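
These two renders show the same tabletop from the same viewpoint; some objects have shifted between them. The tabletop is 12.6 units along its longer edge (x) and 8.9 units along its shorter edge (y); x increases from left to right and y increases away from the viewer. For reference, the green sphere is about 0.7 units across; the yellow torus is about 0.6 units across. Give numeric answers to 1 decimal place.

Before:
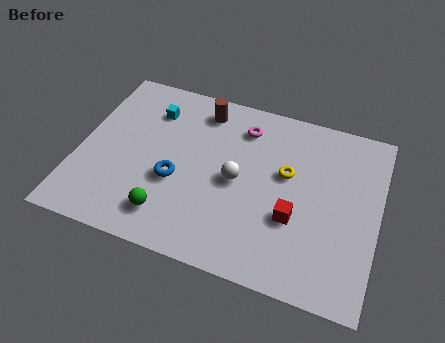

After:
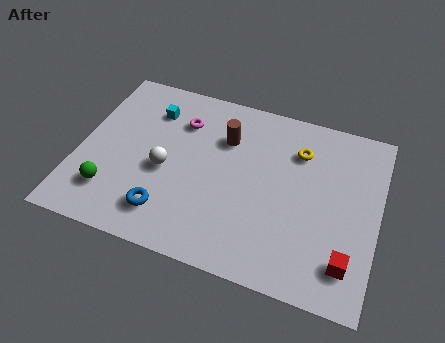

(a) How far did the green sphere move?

2.5

The green sphere was near (4.1, 1.7) before and (1.6, 2.1) after, so it travelled √(2.5² + 0.4²) ≈ 2.5 units.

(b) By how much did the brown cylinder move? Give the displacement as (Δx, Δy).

(1.1, -1.2)

The brown cylinder was at about (4.9, 7.5) and moved to about (6.0, 6.3).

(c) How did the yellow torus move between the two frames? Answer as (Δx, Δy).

(0.4, 1.3)

The yellow torus started near (8.7, 5.3) and ended near (9.1, 6.6).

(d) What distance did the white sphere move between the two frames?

3.0

From (6.7, 4.3) to (3.7, 3.9), the white sphere covered √(3.0² + 0.4²) ≈ 3.0 units.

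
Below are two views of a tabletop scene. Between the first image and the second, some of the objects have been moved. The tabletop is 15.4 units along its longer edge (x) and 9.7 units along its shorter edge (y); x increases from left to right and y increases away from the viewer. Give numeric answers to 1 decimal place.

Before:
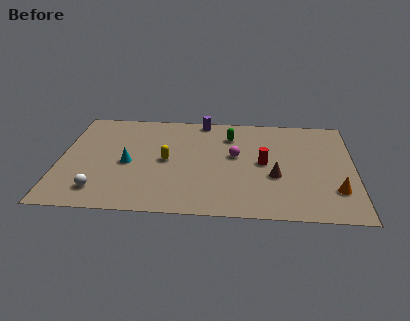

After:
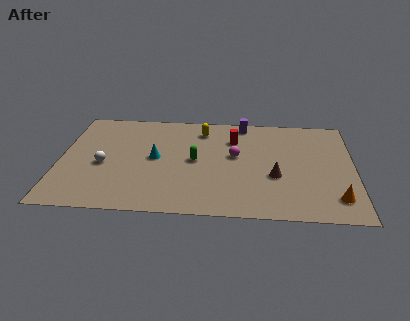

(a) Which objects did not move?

the magenta sphere and the brown cone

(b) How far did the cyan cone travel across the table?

1.5

The cyan cone moved from about (3.6, 4.4) to (5.0, 5.0), a distance of √(1.4² + 0.6²) ≈ 1.5.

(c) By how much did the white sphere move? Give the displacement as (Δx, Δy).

(0.1, 2.4)

The white sphere started near (2.2, 1.8) and ended near (2.3, 4.2).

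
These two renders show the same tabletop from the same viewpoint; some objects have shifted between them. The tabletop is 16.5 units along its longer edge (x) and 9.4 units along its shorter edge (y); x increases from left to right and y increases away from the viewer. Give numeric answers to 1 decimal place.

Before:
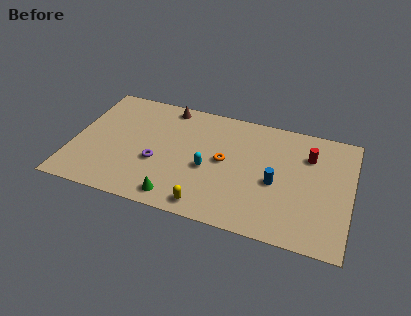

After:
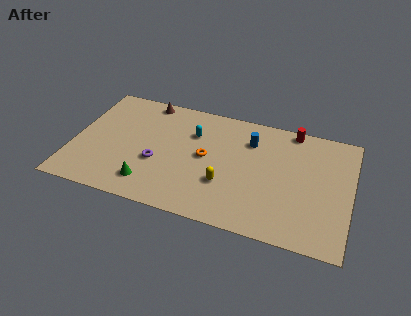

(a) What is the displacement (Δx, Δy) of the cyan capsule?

(-1.1, 2.6)

The cyan capsule started near (8.1, 4.0) and ended near (7.0, 6.6).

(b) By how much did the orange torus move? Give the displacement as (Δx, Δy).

(-1.1, 0.0)

The orange torus was at about (9.0, 4.9) and moved to about (7.9, 4.9).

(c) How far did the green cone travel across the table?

1.8

From (6.5, 1.2) to (4.8, 1.8), the green cone covered √(1.7² + 0.6²) ≈ 1.8 units.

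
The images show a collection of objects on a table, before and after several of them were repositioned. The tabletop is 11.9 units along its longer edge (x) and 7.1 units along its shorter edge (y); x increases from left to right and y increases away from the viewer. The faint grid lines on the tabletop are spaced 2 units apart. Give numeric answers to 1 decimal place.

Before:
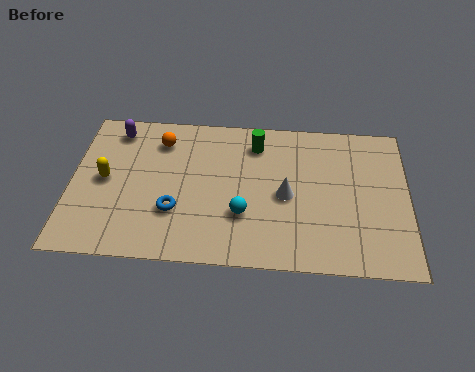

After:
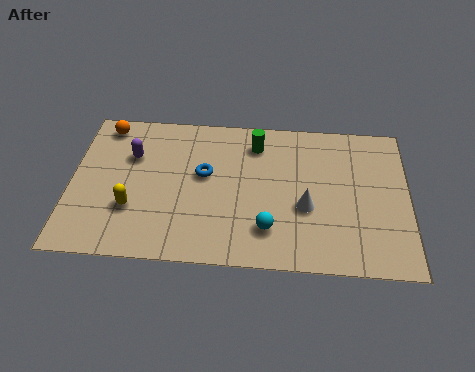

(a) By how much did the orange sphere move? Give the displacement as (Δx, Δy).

(-2.0, 0.6)

The orange sphere started near (3.1, 5.6) and ended near (1.1, 6.2).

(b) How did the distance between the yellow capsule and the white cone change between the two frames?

-0.3

They were about 6.4 units apart before and 6.1 after — 0.3 units closer together.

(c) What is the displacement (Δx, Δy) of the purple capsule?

(0.6, -1.2)

From the two frames, the purple capsule sits at roughly (1.5, 6.0) before and (2.1, 4.8) after.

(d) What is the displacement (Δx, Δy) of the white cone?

(0.7, -0.5)

The white cone started near (7.6, 3.3) and ended near (8.3, 2.8).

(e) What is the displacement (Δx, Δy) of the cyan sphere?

(0.9, -0.6)

From the two frames, the cyan sphere sits at roughly (6.1, 2.3) before and (7.0, 1.7) after.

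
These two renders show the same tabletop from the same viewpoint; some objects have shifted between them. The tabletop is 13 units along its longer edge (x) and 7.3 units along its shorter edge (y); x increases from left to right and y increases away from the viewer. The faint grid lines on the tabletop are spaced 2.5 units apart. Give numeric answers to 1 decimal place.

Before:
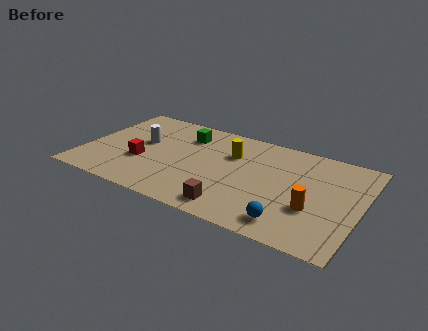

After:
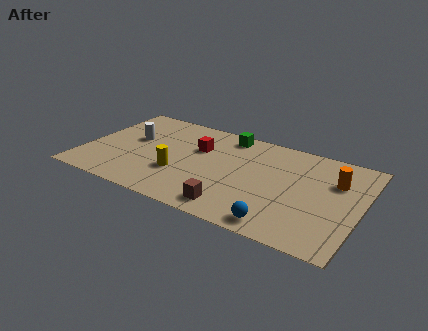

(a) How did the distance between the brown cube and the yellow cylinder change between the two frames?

-0.8

Before: roughly 3.9 units apart; after: 3.1. That's 0.8 units closer together.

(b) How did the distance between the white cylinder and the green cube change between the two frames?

+2.4

They were about 2.4 units apart before and 4.8 after — 2.4 units further apart.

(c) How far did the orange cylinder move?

2.5

From (10.9, 2.6) to (11.7, 5.0), the orange cylinder covered √(0.8² + 2.4²) ≈ 2.5 units.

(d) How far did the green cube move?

2.1

The green cube moved from about (4.5, 5.6) to (6.4, 6.4), a distance of √(1.9² + 0.8²) ≈ 2.1.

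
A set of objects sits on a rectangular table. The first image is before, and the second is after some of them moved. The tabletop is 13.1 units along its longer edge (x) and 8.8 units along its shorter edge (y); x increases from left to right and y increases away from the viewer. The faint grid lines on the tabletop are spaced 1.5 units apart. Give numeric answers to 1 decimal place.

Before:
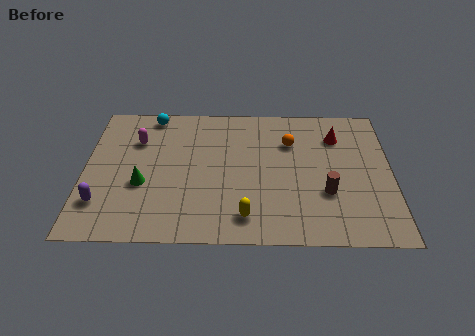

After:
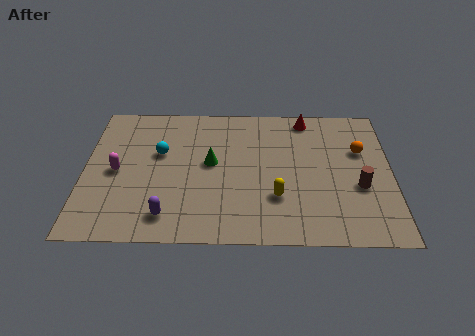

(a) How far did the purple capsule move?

2.9

The purple capsule moved from about (0.8, 2.2) to (3.6, 1.5), a distance of √(2.8² + 0.7²) ≈ 2.9.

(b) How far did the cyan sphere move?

2.5

The cyan sphere moved from about (2.8, 7.9) to (3.2, 5.4), a distance of √(0.4² + 2.5²) ≈ 2.5.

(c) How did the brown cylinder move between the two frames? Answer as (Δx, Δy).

(1.4, 0.4)

The brown cylinder was at about (10.3, 3.0) and moved to about (11.7, 3.4).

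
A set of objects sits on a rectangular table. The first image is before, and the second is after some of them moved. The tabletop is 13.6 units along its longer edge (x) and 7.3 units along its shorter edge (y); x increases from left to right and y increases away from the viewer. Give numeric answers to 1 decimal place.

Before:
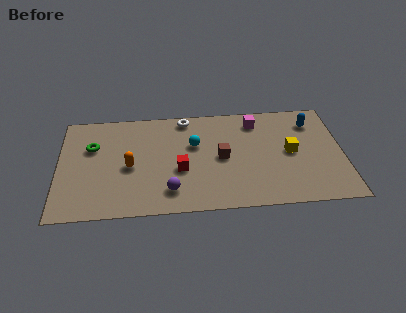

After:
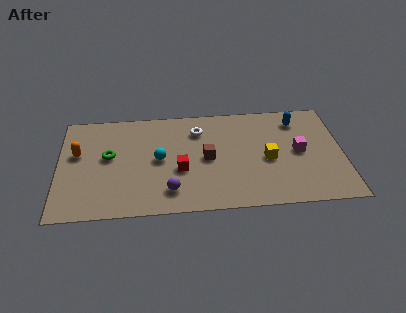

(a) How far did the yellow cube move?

1.2

The yellow cube was near (11.1, 3.7) before and (10.0, 3.3) after, so it travelled √(1.1² + 0.4²) ≈ 1.2 units.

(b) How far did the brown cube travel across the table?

0.7

From (7.8, 3.6) to (7.1, 3.6), the brown cube covered √(0.7² + 0.0²) ≈ 0.7 units.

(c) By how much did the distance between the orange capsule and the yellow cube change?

+1.5

The distance was about 7.7 in the first image and 9.2 in the second, so they moved 1.5 units further apart.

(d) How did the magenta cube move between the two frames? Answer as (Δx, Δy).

(2.0, -2.3)

The magenta cube was at about (9.5, 6.0) and moved to about (11.5, 3.7).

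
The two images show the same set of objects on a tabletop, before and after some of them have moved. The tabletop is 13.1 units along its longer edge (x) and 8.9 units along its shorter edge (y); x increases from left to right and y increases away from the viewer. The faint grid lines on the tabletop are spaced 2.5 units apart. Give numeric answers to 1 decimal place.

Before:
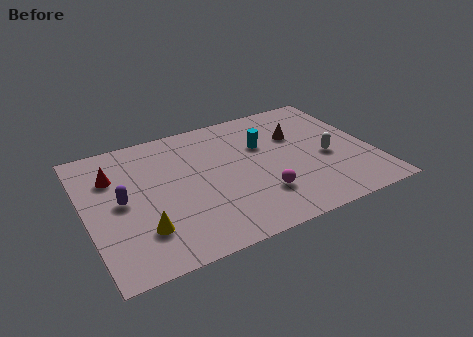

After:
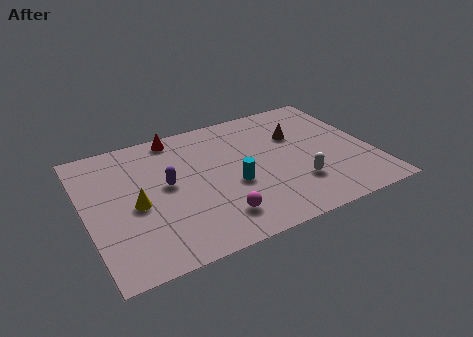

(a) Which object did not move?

the brown cone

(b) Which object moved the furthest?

the red cone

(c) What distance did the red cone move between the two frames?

3.5

The red cone was near (1.4, 6.3) before and (4.5, 8.0) after, so it travelled √(3.1² + 1.7²) ≈ 3.5 units.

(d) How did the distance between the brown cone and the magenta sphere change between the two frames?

+1.8

They were about 4.1 units apart before and 5.9 after — 1.8 units further apart.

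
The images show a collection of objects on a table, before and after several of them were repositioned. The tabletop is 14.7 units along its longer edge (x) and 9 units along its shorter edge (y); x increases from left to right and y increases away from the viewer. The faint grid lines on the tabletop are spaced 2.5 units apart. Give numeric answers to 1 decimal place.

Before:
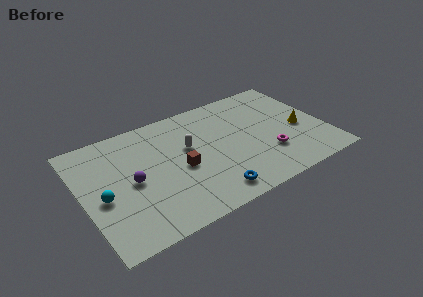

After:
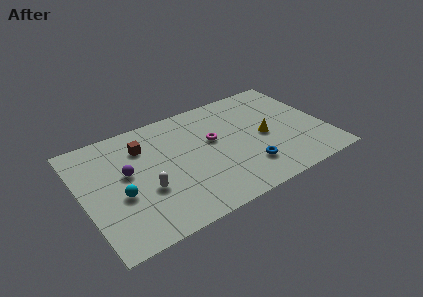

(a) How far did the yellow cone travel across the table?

2.2

The yellow cone moved from about (13.2, 3.9) to (11.0, 4.2), a distance of √(2.2² + 0.3²) ≈ 2.2.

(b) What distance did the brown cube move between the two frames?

3.3

The brown cube moved from about (5.8, 4.0) to (3.9, 6.7), a distance of √(1.9² + 2.7²) ≈ 3.3.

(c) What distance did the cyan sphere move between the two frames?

1.0

The cyan sphere was near (1.1, 3.9) before and (2.1, 3.6) after, so it travelled √(1.0² + 0.3²) ≈ 1.0 units.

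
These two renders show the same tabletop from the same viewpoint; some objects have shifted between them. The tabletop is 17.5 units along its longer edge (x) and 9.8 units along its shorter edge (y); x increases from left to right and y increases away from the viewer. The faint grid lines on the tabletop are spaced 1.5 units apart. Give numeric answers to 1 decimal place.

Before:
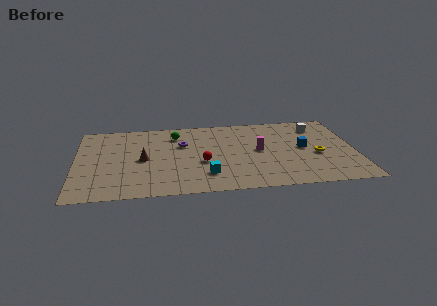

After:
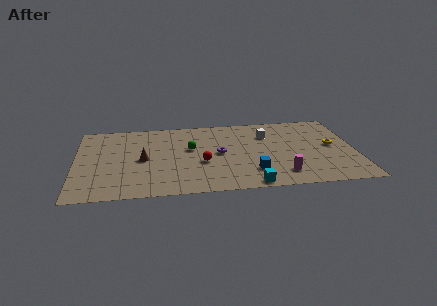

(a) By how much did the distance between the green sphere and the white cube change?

-3.9

The distance was about 9.0 in the first image and 5.1 in the second, so they moved 3.9 units closer together.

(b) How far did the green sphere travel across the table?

2.1

The green sphere was near (6.3, 7.7) before and (7.2, 5.8) after, so it travelled √(0.9² + 1.9²) ≈ 2.1 units.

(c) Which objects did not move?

the brown cone and the red sphere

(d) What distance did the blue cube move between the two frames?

4.3

The blue cube was near (14.3, 5.1) before and (11.0, 2.4) after, so it travelled √(3.3² + 2.7²) ≈ 4.3 units.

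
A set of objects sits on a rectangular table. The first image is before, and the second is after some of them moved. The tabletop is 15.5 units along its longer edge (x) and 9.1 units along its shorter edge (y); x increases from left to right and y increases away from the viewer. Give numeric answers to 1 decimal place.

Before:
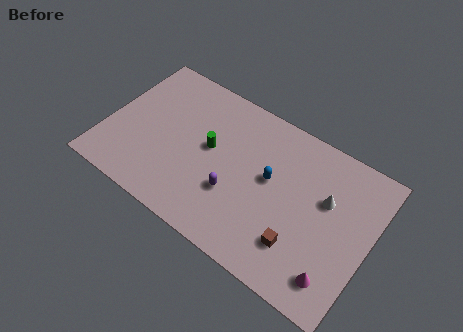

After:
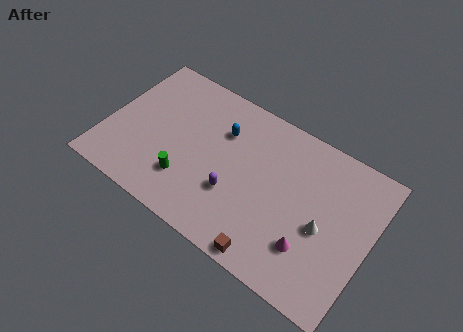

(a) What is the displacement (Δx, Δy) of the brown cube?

(-1.4, -1.5)

The brown cube was at about (11.8, 2.3) and moved to about (10.4, 0.8).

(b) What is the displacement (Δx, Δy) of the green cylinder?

(-0.9, -2.6)

From the two frames, the green cylinder sits at roughly (6.0, 5.0) before and (5.1, 2.4) after.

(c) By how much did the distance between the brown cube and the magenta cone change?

+0.3

Before: roughly 2.3 units apart; after: 2.6. That's 0.3 units further apart.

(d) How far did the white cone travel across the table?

1.7

From (12.8, 5.7) to (12.9, 4.0), the white cone covered √(0.1² + 1.7²) ≈ 1.7 units.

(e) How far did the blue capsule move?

3.4

From (9.6, 5.1) to (6.5, 6.4), the blue capsule covered √(3.1² + 1.3²) ≈ 3.4 units.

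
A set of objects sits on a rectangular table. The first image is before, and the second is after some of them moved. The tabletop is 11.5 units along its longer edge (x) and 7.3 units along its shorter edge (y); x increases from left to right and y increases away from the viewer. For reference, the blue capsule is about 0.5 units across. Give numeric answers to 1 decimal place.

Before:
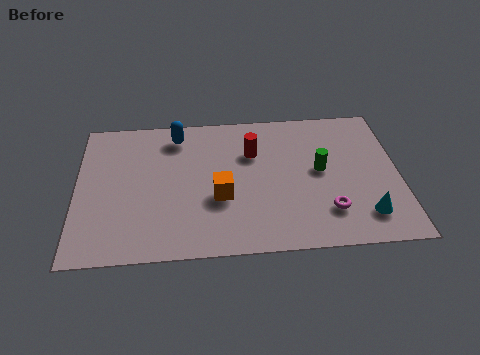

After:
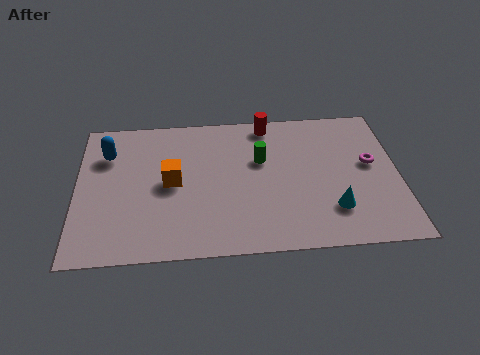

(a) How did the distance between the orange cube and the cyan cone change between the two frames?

+0.7

Before: roughly 5.3 units apart; after: 6.0. That's 0.7 units further apart.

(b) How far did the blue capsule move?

2.6

From (3.6, 6.1) to (1.1, 5.3), the blue capsule covered √(2.5² + 0.8²) ≈ 2.6 units.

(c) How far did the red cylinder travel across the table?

1.6

The red cylinder was near (6.3, 5.0) before and (6.9, 6.5) after, so it travelled √(0.6² + 1.5²) ≈ 1.6 units.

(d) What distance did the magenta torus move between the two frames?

2.8

The magenta torus was near (8.9, 1.8) before and (10.5, 4.1) after, so it travelled √(1.6² + 2.3²) ≈ 2.8 units.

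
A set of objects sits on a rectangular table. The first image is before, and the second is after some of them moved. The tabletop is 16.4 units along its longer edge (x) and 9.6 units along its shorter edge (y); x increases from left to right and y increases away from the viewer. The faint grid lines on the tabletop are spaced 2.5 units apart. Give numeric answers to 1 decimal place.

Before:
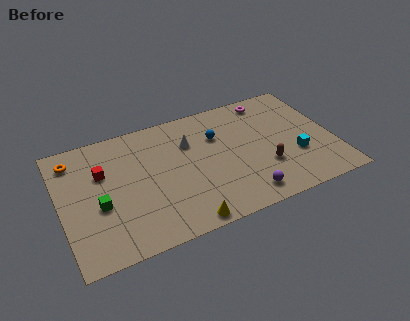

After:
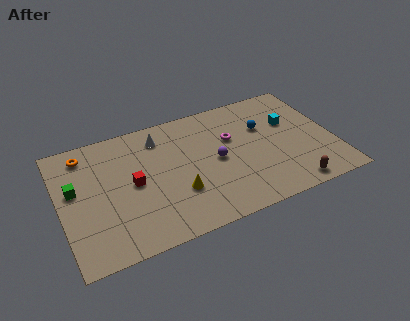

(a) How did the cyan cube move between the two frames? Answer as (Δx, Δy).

(0.0, 2.8)

From the two frames, the cyan cube sits at roughly (14.0, 3.3) before and (14.0, 6.1) after.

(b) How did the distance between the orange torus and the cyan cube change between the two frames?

-1.3

The distance was about 13.8 in the first image and 12.5 in the second, so they moved 1.3 units closer together.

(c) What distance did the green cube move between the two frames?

2.1

From (2.2, 3.9) to (0.9, 5.6), the green cube covered √(1.3² + 1.7²) ≈ 2.1 units.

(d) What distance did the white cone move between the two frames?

2.0

The white cone moved from about (7.9, 6.7) to (6.2, 7.8), a distance of √(1.7² + 1.1²) ≈ 2.0.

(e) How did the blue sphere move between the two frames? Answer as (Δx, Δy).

(2.8, -0.3)

The blue sphere was at about (9.6, 6.6) and moved to about (12.4, 6.3).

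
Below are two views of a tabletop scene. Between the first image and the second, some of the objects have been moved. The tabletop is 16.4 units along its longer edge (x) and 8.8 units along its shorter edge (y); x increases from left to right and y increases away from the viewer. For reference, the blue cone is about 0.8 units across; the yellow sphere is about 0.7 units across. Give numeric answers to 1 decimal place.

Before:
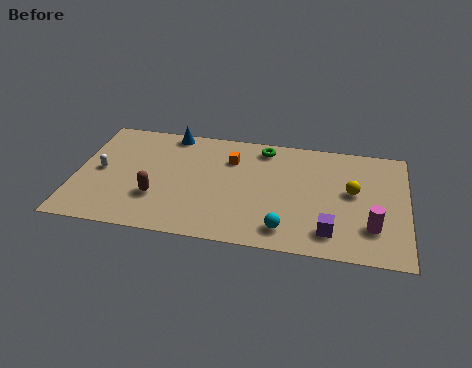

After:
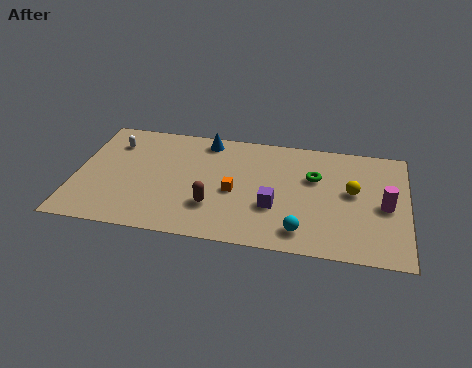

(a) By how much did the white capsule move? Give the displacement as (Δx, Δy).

(0.5, 2.3)

From the two frames, the white capsule sits at roughly (1.2, 4.4) before and (1.7, 6.7) after.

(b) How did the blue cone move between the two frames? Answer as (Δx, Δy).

(1.8, -0.3)

The blue cone was at about (4.5, 8.0) and moved to about (6.3, 7.7).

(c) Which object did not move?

the yellow sphere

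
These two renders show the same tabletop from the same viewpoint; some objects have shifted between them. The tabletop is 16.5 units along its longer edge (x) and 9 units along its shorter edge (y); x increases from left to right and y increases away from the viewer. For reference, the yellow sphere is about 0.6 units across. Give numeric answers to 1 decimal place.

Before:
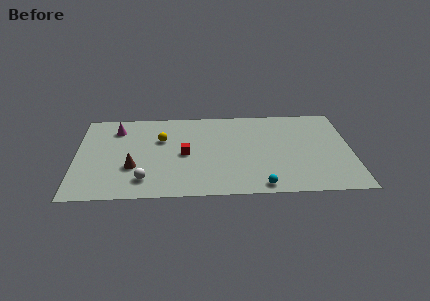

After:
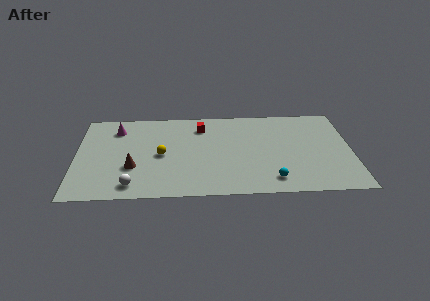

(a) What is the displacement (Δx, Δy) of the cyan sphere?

(0.7, 0.6)

The cyan sphere was at about (11.0, 0.9) and moved to about (11.7, 1.5).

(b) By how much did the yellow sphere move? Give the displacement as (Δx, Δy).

(0.0, -1.6)

From the two frames, the yellow sphere sits at roughly (5.1, 5.9) before and (5.1, 4.3) after.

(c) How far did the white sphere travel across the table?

0.9

From (4.1, 1.8) to (3.4, 1.3), the white sphere covered √(0.7² + 0.5²) ≈ 0.9 units.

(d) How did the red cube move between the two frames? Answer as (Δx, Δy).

(1.0, 2.8)

The red cube was at about (6.5, 4.3) and moved to about (7.5, 7.1).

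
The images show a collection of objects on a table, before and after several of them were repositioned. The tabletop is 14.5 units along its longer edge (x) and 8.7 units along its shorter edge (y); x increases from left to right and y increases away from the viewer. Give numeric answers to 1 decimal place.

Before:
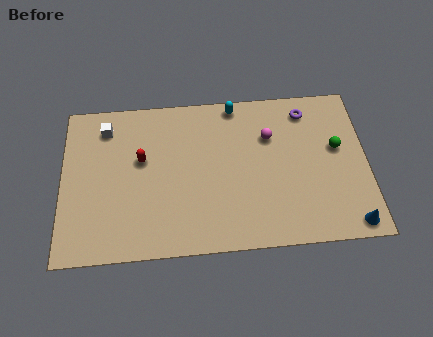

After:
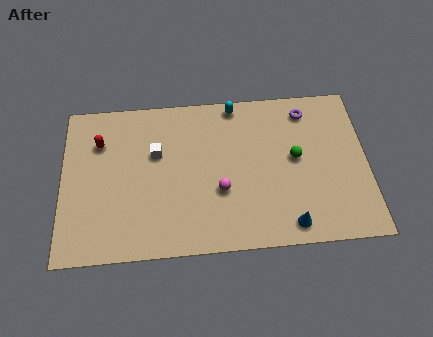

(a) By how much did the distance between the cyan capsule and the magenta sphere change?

+2.3

Before: roughly 2.5 units apart; after: 4.8. That's 2.3 units further apart.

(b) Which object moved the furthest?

the magenta sphere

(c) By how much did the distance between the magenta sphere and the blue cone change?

-2.5

The distance was about 6.3 in the first image and 3.8 in the second, so they moved 2.5 units closer together.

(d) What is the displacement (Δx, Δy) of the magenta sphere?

(-2.4, -2.8)

From the two frames, the magenta sphere sits at roughly (9.9, 6.0) before and (7.5, 3.2) after.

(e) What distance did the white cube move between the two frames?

2.9

The white cube was near (2.1, 7.1) before and (4.5, 5.5) after, so it travelled √(2.4² + 1.6²) ≈ 2.9 units.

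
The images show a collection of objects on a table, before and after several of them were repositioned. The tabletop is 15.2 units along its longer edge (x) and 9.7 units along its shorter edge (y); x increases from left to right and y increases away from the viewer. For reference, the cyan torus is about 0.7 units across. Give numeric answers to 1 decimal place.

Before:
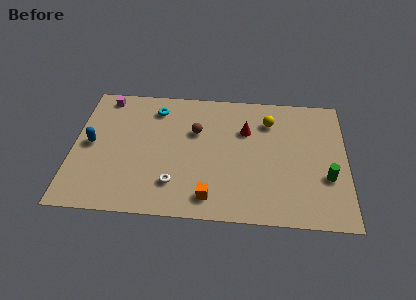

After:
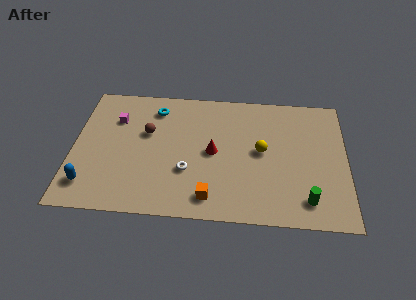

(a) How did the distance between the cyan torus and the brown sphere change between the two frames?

-0.9

The distance was about 2.8 in the first image and 1.9 in the second, so they moved 0.9 units closer together.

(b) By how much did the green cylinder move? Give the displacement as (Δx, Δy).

(-1.1, -1.7)

From the two frames, the green cylinder sits at roughly (14.1, 3.4) before and (13.0, 1.7) after.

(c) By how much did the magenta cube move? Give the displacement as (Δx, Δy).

(0.7, -1.7)

The magenta cube was at about (1.6, 8.6) and moved to about (2.3, 6.9).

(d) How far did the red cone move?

2.5

From (9.6, 6.6) to (7.8, 4.8), the red cone covered √(1.8² + 1.8²) ≈ 2.5 units.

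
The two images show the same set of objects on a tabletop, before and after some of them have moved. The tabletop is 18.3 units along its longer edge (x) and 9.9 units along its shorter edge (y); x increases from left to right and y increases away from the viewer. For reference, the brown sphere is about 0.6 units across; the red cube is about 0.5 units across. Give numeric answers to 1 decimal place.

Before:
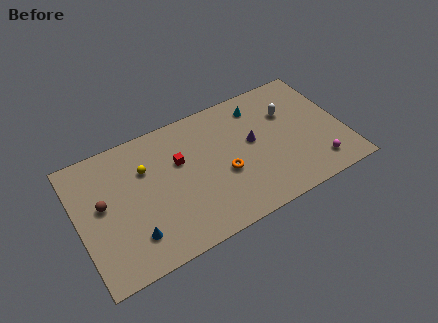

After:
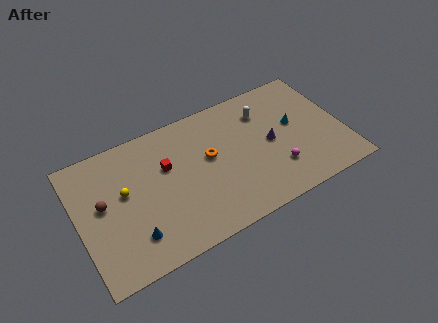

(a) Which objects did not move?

the blue cone and the brown sphere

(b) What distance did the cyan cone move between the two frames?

3.3

The cyan cone was near (12.9, 8.1) before and (15.1, 5.6) after, so it travelled √(2.2² + 2.5²) ≈ 3.3 units.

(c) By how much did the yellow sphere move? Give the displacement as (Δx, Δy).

(-1.6, -1.1)

From the two frames, the yellow sphere sits at roughly (4.8, 6.8) before and (3.2, 5.7) after.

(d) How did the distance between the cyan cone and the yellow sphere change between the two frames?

+3.7

The distance was about 8.2 in the first image and 11.9 in the second, so they moved 3.7 units further apart.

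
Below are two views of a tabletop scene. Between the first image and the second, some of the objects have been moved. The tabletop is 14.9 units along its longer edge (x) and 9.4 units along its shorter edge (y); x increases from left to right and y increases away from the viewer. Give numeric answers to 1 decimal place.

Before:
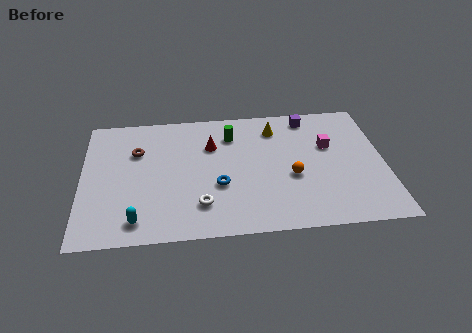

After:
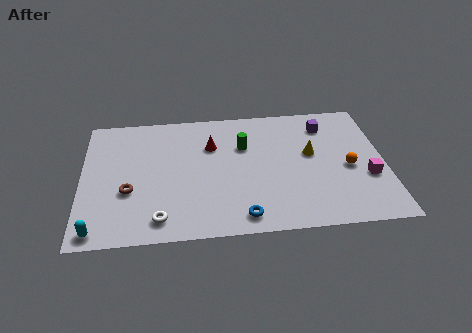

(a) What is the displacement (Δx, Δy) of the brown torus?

(-0.4, -2.9)

The brown torus was at about (2.7, 6.4) and moved to about (2.3, 3.5).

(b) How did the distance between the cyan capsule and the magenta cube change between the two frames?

+2.9

The distance was about 10.5 in the first image and 13.4 in the second, so they moved 2.9 units further apart.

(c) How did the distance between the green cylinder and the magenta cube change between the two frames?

+1.7

They were about 5.0 units apart before and 6.7 after — 1.7 units further apart.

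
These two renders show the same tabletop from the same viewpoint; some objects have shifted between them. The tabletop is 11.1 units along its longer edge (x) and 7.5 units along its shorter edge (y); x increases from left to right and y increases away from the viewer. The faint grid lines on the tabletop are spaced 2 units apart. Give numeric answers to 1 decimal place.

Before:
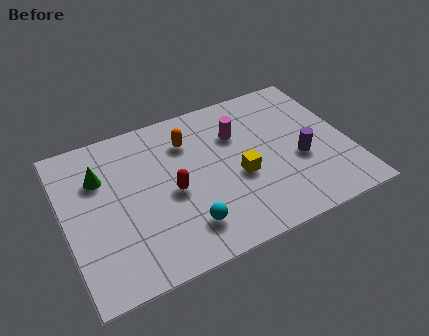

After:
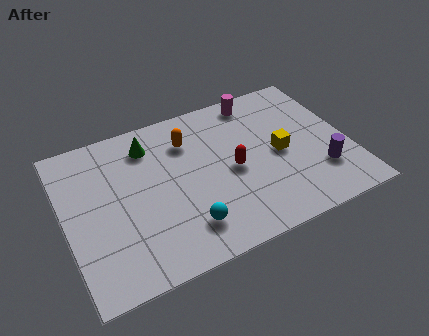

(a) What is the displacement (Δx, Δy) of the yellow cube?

(1.7, 0.5)

The yellow cube was at about (6.7, 3.1) and moved to about (8.4, 3.6).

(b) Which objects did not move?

the orange capsule and the cyan sphere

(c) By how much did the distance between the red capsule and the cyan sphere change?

+1.0

The distance was about 1.8 in the first image and 2.8 in the second, so they moved 1.0 units further apart.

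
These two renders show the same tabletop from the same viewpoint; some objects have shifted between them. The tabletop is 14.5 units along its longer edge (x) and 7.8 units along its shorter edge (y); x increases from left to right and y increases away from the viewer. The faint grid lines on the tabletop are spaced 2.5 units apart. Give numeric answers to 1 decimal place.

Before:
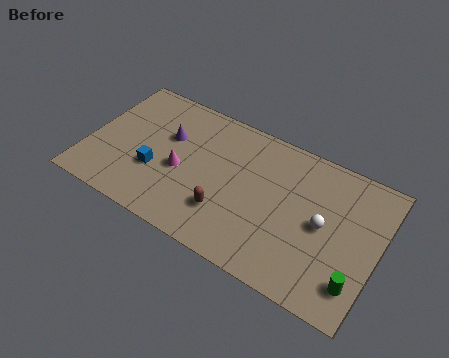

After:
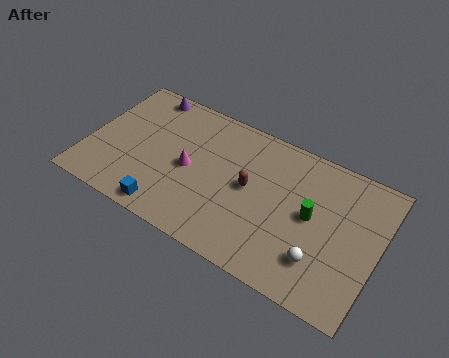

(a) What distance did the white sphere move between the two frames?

1.9

The white sphere was near (11.8, 3.9) before and (11.9, 2.0) after, so it travelled √(0.1² + 1.9²) ≈ 1.9 units.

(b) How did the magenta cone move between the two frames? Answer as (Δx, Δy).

(0.4, 0.3)

From the two frames, the magenta cone sits at roughly (4.7, 3.4) before and (5.1, 3.7) after.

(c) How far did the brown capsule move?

2.1

From (7.2, 2.2) to (8.1, 4.1), the brown capsule covered √(0.9² + 1.9²) ≈ 2.1 units.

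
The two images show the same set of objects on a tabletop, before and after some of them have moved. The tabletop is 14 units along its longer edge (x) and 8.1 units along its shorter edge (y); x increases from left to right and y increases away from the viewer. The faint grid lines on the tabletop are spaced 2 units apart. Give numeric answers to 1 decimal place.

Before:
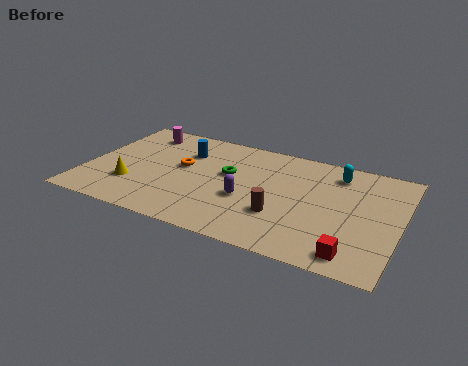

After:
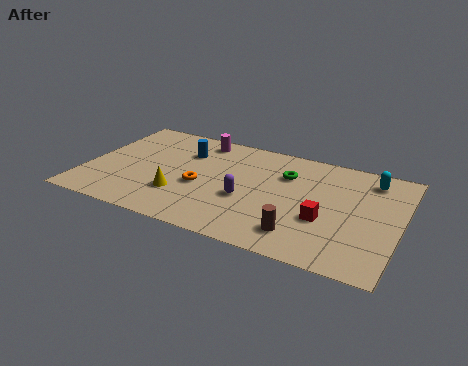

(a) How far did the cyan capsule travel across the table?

1.5

From (11.0, 6.6) to (12.5, 6.7), the cyan capsule covered √(1.5² + 0.1²) ≈ 1.5 units.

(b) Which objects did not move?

the purple capsule and the blue cylinder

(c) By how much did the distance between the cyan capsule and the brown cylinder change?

+1.2

They were about 4.5 units apart before and 5.7 after — 1.2 units further apart.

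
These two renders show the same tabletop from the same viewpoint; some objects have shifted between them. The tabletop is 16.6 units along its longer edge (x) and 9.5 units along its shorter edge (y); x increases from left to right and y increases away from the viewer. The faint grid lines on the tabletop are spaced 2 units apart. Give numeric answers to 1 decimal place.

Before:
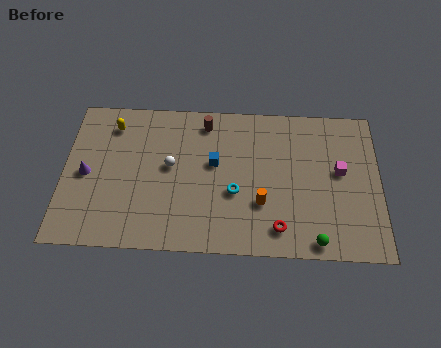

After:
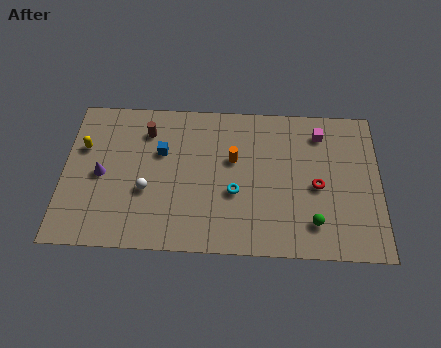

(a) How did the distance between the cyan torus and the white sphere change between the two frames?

+0.9

The distance was about 3.7 in the first image and 4.6 in the second, so they moved 0.9 units further apart.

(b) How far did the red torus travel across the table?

3.4

The red torus was near (11.3, 1.6) before and (13.3, 4.3) after, so it travelled √(2.0² + 2.7²) ≈ 3.4 units.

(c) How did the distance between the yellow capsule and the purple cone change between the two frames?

-1.5

The distance was about 3.5 in the first image and 2.0 in the second, so they moved 1.5 units closer together.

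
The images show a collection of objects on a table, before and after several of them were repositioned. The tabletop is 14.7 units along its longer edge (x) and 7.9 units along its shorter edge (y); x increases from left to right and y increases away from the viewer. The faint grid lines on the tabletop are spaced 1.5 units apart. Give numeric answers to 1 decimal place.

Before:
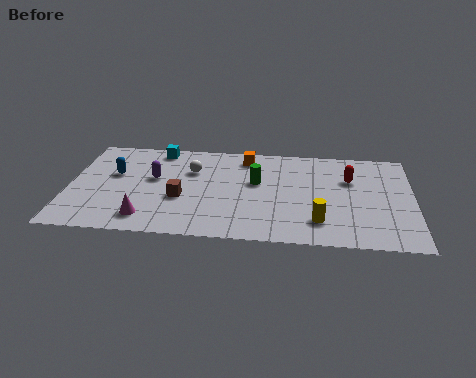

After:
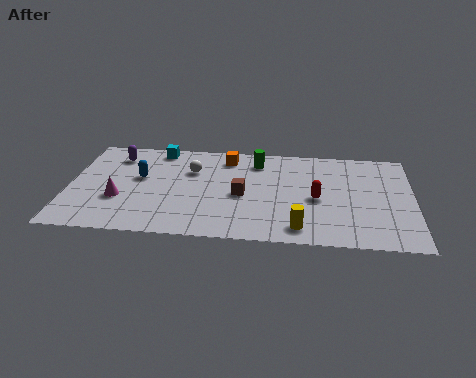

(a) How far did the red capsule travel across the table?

2.2

From (12.0, 5.3) to (10.6, 3.6), the red capsule covered √(1.4² + 1.7²) ≈ 2.2 units.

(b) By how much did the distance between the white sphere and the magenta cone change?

-0.4

Before: roughly 4.4 units apart; after: 4.0. That's 0.4 units closer together.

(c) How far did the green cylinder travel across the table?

1.7

The green cylinder moved from about (8.0, 4.7) to (8.0, 6.4), a distance of √(0.0² + 1.7²) ≈ 1.7.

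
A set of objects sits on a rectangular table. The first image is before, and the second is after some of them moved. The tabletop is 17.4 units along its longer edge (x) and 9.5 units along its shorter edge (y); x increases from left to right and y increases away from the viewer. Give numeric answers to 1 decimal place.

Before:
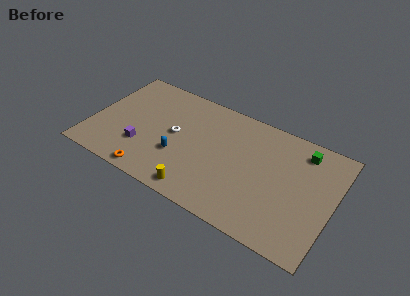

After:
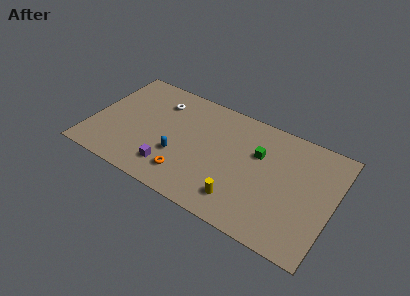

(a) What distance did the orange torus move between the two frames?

2.6

From (4.9, 0.9) to (7.3, 2.0), the orange torus covered √(2.4² + 1.1²) ≈ 2.6 units.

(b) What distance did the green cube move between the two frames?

3.4

The green cube was near (14.9, 7.9) before and (11.9, 6.2) after, so it travelled √(3.0² + 1.7²) ≈ 3.4 units.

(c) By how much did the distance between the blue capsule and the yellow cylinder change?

+2.1

They were about 2.8 units apart before and 4.9 after — 2.1 units further apart.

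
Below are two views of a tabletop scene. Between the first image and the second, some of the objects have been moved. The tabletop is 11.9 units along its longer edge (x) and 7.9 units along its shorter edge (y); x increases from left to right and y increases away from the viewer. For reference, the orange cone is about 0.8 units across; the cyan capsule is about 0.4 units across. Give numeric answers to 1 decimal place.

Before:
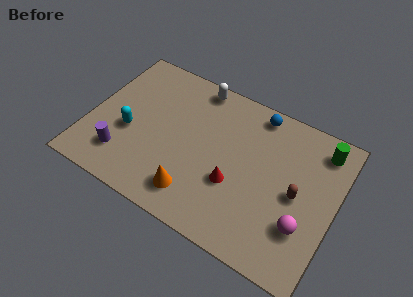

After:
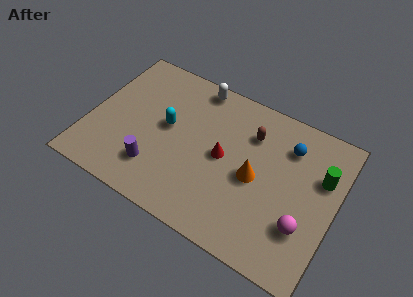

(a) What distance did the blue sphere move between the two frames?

2.0

The blue sphere moved from about (7.7, 7.0) to (9.4, 6.0), a distance of √(1.7² + 1.0²) ≈ 2.0.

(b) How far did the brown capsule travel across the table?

3.2

The brown capsule moved from about (10.1, 3.8) to (7.6, 5.8), a distance of √(2.5² + 2.0²) ≈ 3.2.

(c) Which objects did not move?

the white capsule and the magenta sphere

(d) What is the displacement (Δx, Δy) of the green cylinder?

(0.2, -1.4)

The green cylinder was at about (10.9, 6.6) and moved to about (11.1, 5.2).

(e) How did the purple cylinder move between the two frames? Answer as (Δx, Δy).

(1.6, 0.1)

The purple cylinder started near (1.9, 1.8) and ended near (3.5, 1.9).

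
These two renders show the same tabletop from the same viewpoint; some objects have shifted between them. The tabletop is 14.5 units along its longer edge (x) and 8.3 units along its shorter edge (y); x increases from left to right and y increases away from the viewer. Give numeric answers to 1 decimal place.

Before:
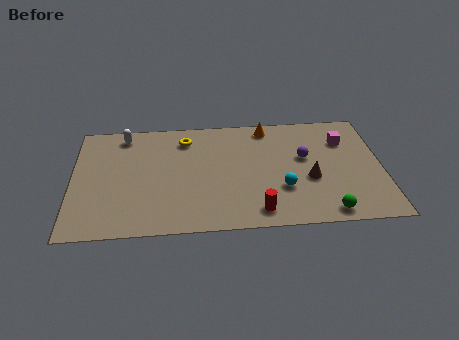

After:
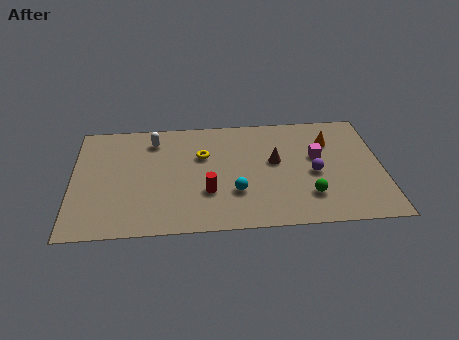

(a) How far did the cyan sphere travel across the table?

2.2

The cyan sphere was near (9.8, 2.7) before and (7.6, 2.6) after, so it travelled √(2.2² + 0.1²) ≈ 2.2 units.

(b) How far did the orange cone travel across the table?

3.2

The orange cone was near (9.2, 7.3) before and (12.1, 6.0) after, so it travelled √(2.9² + 1.3²) ≈ 3.2 units.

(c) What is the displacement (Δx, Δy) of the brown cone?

(-1.6, 1.4)

From the two frames, the brown cone sits at roughly (11.1, 3.3) before and (9.5, 4.7) after.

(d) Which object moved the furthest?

the orange cone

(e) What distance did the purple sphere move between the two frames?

1.3

The purple sphere was near (10.9, 4.9) before and (11.3, 3.7) after, so it travelled √(0.4² + 1.2²) ≈ 1.3 units.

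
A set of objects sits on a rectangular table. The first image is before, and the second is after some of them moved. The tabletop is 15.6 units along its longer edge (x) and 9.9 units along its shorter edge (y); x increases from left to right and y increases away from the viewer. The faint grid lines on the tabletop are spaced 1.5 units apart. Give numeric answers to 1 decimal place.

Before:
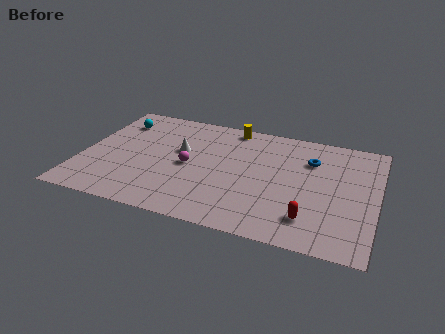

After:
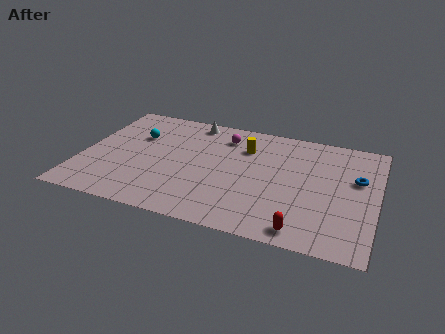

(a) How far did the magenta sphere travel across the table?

3.6

From (5.7, 4.7) to (7.3, 7.9), the magenta sphere covered √(1.6² + 3.2²) ≈ 3.6 units.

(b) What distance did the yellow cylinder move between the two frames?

1.9

From (7.6, 8.9) to (8.5, 7.2), the yellow cylinder covered √(0.9² + 1.7²) ≈ 1.9 units.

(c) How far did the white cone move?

2.9

The white cone was near (5.1, 5.9) before and (5.5, 8.8) after, so it travelled √(0.4² + 2.9²) ≈ 2.9 units.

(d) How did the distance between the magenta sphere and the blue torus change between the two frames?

+0.7

Before: roughly 6.7 units apart; after: 7.4. That's 0.7 units further apart.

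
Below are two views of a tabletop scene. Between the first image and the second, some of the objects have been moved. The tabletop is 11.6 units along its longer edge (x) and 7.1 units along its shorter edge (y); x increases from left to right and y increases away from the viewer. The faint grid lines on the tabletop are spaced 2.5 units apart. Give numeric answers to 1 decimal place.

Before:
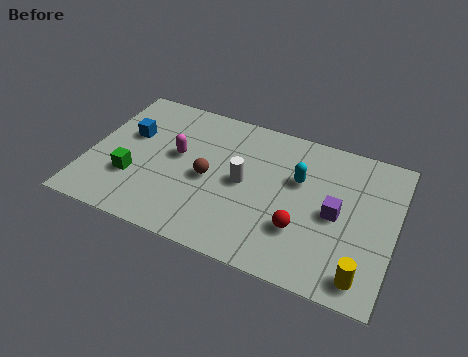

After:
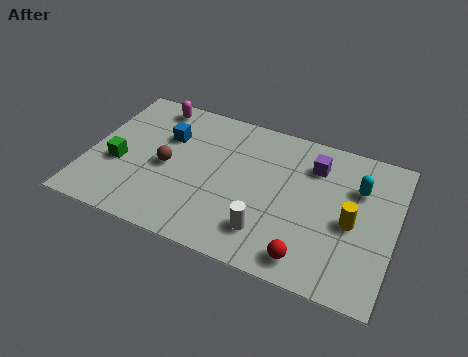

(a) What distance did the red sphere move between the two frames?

1.3

The red sphere moved from about (8.2, 2.2) to (8.6, 1.0), a distance of √(0.4² + 1.2²) ≈ 1.3.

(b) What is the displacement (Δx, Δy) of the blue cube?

(1.4, 0.4)

The blue cube was at about (1.4, 4.4) and moved to about (2.8, 4.8).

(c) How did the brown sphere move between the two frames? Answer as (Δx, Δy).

(-1.6, 0.0)

The brown sphere started near (4.6, 3.3) and ended near (3.0, 3.3).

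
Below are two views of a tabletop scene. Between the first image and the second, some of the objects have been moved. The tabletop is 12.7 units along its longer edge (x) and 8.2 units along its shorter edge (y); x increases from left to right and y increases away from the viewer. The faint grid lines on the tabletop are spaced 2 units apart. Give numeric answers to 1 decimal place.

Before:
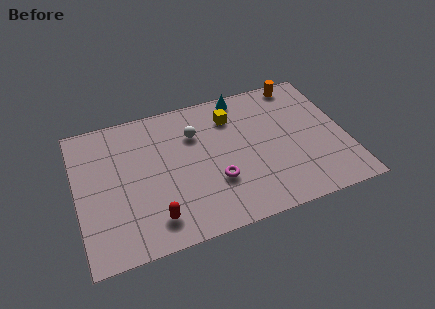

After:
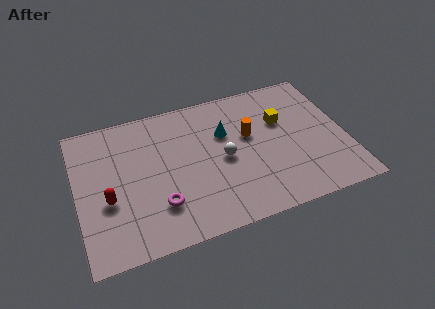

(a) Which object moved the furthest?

the orange cylinder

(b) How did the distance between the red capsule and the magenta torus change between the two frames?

-0.7

They were about 3.2 units apart before and 2.5 after — 0.7 units closer together.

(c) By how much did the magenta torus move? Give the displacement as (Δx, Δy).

(-2.7, -0.5)

The magenta torus started near (6.4, 2.7) and ended near (3.7, 2.2).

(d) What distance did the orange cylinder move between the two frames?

3.7

The orange cylinder moved from about (10.9, 7.4) to (8.2, 4.9), a distance of √(2.7² + 2.5²) ≈ 3.7.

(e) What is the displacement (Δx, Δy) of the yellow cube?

(2.3, -1.0)

From the two frames, the yellow cube sits at roughly (7.5, 6.3) before and (9.8, 5.3) after.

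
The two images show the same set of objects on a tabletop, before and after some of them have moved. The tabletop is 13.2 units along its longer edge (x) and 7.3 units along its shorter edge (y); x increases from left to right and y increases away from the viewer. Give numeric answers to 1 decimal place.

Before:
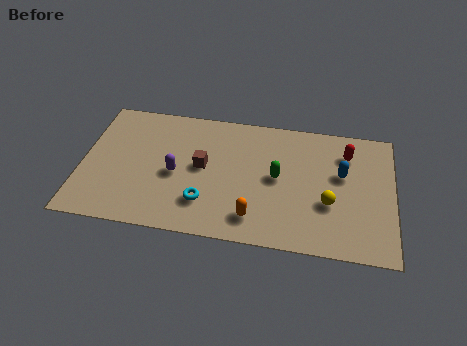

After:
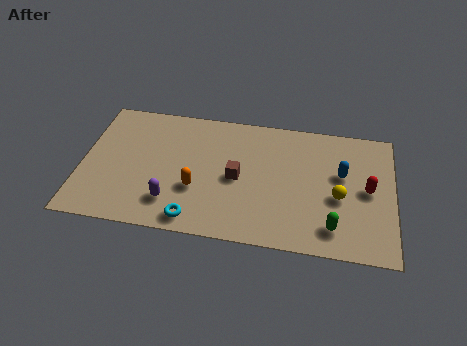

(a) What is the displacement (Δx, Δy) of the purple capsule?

(-0.1, -1.6)

The purple capsule was at about (4.0, 3.3) and moved to about (3.9, 1.7).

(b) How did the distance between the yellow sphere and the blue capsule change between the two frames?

-0.5

They were about 1.8 units apart before and 1.3 after — 0.5 units closer together.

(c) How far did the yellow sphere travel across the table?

0.6

From (10.5, 2.7) to (10.9, 3.1), the yellow sphere covered √(0.4² + 0.4²) ≈ 0.6 units.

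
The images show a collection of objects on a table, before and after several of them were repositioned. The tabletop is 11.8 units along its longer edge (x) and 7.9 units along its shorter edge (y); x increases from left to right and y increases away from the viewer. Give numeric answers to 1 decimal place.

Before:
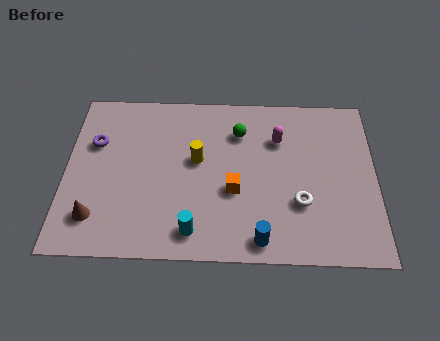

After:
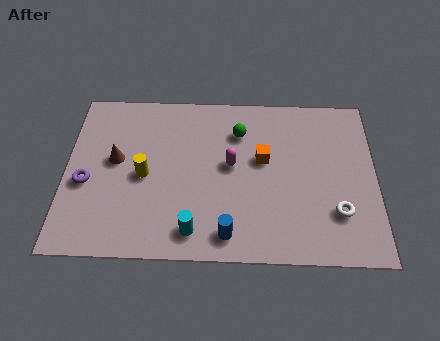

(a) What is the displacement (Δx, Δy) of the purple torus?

(-0.3, -1.9)

The purple torus started near (1.1, 5.2) and ended near (0.8, 3.3).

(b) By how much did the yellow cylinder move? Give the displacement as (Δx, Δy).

(-2.0, -0.8)

From the two frames, the yellow cylinder sits at roughly (5.0, 4.5) before and (3.0, 3.7) after.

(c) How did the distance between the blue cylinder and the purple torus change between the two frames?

-1.8

They were about 7.6 units apart before and 5.8 after — 1.8 units closer together.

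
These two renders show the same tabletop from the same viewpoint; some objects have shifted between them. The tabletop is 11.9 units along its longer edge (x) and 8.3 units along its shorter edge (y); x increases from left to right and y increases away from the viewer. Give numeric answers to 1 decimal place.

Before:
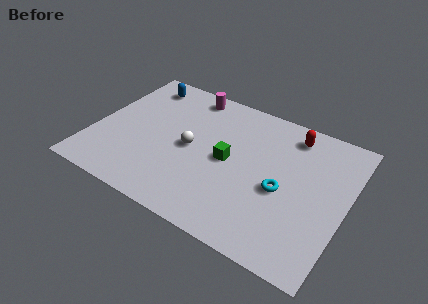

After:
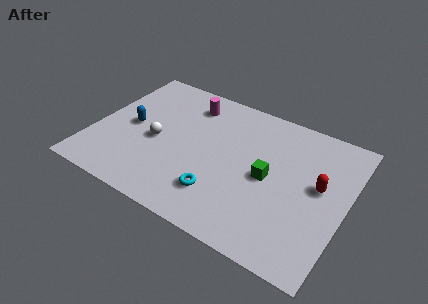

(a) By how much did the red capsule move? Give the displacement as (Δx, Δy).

(1.6, -2.4)

From the two frames, the red capsule sits at roughly (9.0, 7.0) before and (10.6, 4.6) after.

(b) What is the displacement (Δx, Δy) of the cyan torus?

(-2.7, -1.6)

The cyan torus was at about (9.0, 3.6) and moved to about (6.3, 2.0).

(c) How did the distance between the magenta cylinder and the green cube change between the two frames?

+1.0

The distance was about 4.0 in the first image and 5.0 in the second, so they moved 1.0 units further apart.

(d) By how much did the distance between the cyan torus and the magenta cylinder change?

-1.0

They were about 6.2 units apart before and 5.2 after — 1.0 units closer together.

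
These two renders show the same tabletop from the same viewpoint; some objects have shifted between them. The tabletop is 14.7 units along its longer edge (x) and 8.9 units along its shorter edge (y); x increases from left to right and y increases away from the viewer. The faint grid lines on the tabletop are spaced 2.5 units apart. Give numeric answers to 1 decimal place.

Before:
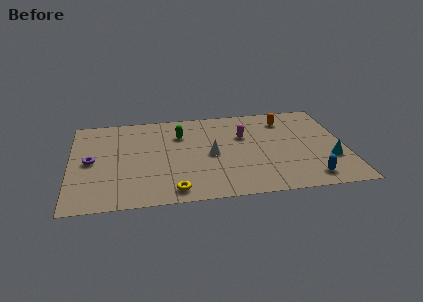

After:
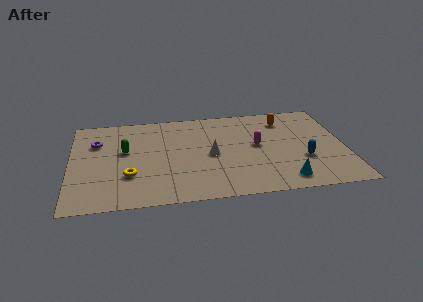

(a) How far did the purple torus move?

1.8

The purple torus moved from about (1.1, 4.4) to (1.4, 6.2), a distance of √(0.3² + 1.8²) ≈ 1.8.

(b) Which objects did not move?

the white cone and the orange capsule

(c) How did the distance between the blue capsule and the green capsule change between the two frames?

+1.3

The distance was about 8.4 in the first image and 9.7 in the second, so they moved 1.3 units further apart.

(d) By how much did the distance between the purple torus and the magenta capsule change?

+0.4

They were about 8.3 units apart before and 8.7 after — 0.4 units further apart.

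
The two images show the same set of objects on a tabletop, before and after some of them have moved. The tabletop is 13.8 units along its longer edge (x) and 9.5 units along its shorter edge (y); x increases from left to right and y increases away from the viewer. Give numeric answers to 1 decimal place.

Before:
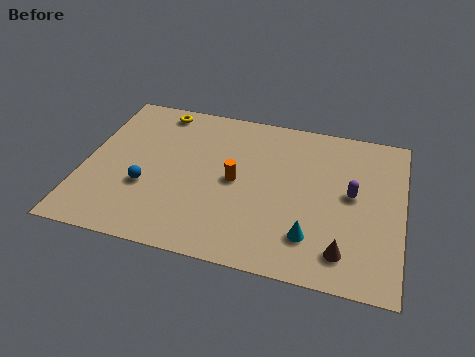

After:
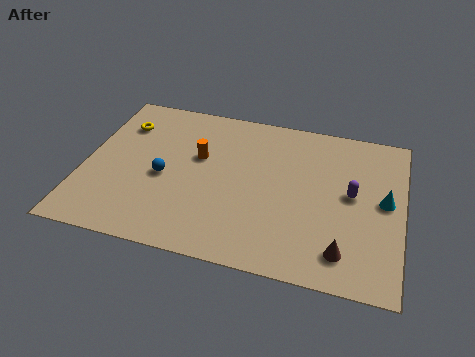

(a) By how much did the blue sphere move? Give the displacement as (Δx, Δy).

(0.7, 0.8)

The blue sphere was at about (2.8, 3.4) and moved to about (3.5, 4.2).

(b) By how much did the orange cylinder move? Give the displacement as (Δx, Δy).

(-1.7, 1.1)

The orange cylinder was at about (6.6, 4.7) and moved to about (4.9, 5.8).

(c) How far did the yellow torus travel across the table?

2.0

The yellow torus was near (2.9, 8.4) before and (1.4, 7.1) after, so it travelled √(1.5² + 1.3²) ≈ 2.0 units.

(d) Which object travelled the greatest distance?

the cyan cone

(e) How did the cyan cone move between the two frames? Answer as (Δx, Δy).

(3.0, 2.8)

From the two frames, the cyan cone sits at roughly (10.0, 2.2) before and (13.0, 5.0) after.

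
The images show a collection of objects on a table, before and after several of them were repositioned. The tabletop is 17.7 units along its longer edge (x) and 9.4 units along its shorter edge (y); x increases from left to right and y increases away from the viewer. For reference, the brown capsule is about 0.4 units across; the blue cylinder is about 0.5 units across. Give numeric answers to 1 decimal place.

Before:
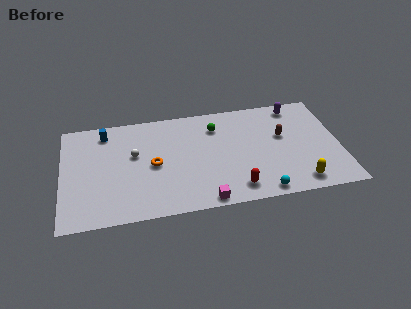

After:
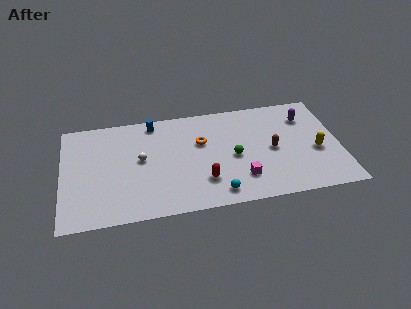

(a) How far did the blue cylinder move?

3.1

From (2.8, 7.9) to (5.9, 8.3), the blue cylinder covered √(3.1² + 0.4²) ≈ 3.1 units.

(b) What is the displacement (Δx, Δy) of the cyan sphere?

(-2.8, 0.4)

The cyan sphere started near (12.5, 0.9) and ended near (9.7, 1.3).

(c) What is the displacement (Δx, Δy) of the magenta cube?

(2.4, 1.5)

The magenta cube started near (8.9, 0.8) and ended near (11.3, 2.3).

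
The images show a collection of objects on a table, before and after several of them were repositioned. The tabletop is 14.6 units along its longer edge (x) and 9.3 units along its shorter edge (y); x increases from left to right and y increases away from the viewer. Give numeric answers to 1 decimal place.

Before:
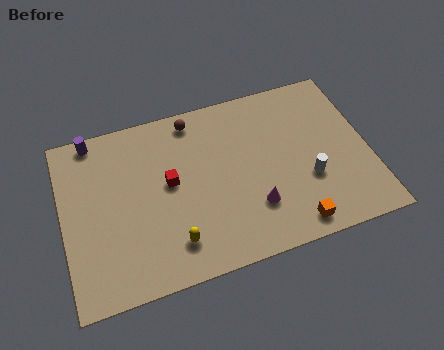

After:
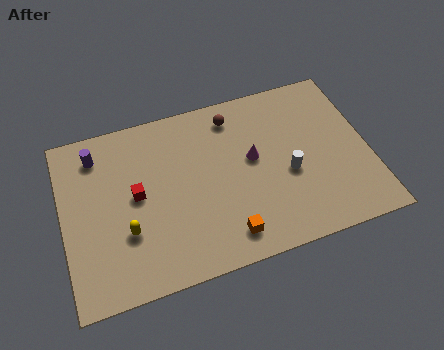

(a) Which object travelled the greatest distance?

the orange cube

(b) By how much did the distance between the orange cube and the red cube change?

-1.6

The distance was about 6.8 in the first image and 5.2 in the second, so they moved 1.6 units closer together.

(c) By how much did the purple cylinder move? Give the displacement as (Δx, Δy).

(0.1, -0.9)

From the two frames, the purple cylinder sits at roughly (1.7, 8.5) before and (1.8, 7.6) after.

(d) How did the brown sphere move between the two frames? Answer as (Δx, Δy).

(1.9, -0.4)

The brown sphere started near (6.5, 8.2) and ended near (8.4, 7.8).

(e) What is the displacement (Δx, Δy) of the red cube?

(-1.6, -0.2)

From the two frames, the red cube sits at roughly (5.1, 5.1) before and (3.5, 4.9) after.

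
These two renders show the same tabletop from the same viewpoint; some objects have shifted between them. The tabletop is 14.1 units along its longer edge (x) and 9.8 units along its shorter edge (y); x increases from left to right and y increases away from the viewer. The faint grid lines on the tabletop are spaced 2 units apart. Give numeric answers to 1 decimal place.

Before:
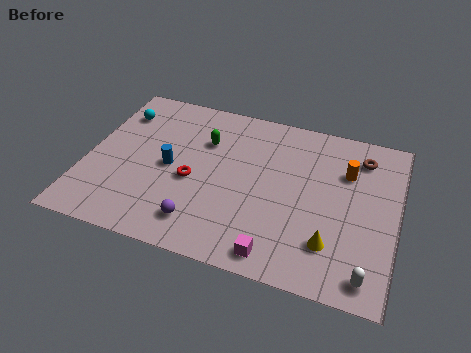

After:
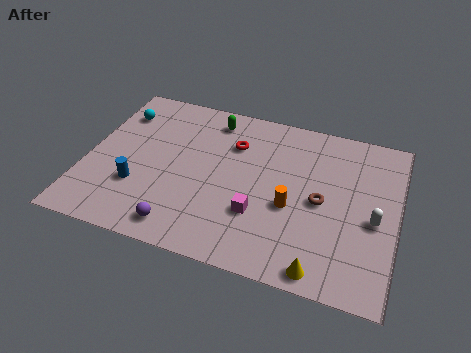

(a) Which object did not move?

the cyan sphere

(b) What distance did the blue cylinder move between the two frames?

2.1

The blue cylinder was near (3.8, 4.7) before and (2.5, 3.1) after, so it travelled √(1.3² + 1.6²) ≈ 2.1 units.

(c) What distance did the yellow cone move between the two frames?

1.5

The yellow cone was near (11.3, 2.4) before and (11.0, 0.9) after, so it travelled √(0.3² + 1.5²) ≈ 1.5 units.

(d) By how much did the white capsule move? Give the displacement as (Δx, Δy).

(0.1, 3.1)

The white capsule started near (13.0, 1.2) and ended near (13.1, 4.3).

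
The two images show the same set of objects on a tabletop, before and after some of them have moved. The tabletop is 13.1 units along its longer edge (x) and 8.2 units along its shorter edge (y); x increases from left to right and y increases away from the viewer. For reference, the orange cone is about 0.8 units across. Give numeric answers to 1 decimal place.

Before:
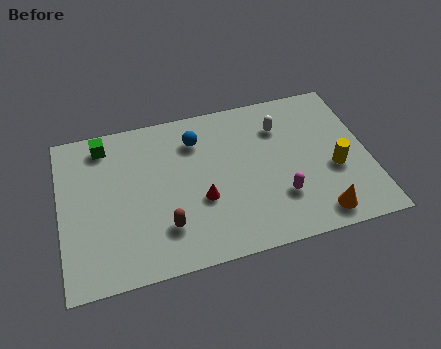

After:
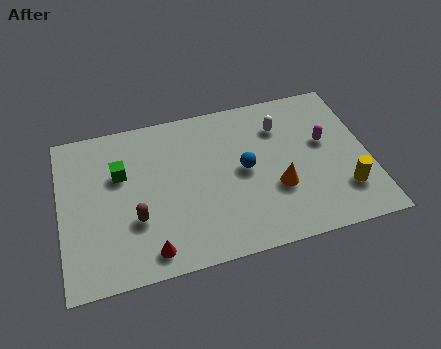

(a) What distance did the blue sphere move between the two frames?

2.8

The blue sphere moved from about (5.9, 6.3) to (7.8, 4.2), a distance of √(1.9² + 2.1²) ≈ 2.8.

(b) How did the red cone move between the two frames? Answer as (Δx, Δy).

(-2.3, -2.0)

The red cone started near (5.9, 3.1) and ended near (3.6, 1.1).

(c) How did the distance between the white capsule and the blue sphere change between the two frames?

-1.1

Before: roughly 3.6 units apart; after: 2.5. That's 1.1 units closer together.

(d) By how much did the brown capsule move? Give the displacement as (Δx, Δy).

(-1.2, 0.7)

The brown capsule started near (4.3, 2.1) and ended near (3.1, 2.8).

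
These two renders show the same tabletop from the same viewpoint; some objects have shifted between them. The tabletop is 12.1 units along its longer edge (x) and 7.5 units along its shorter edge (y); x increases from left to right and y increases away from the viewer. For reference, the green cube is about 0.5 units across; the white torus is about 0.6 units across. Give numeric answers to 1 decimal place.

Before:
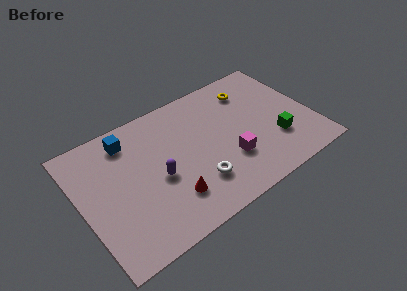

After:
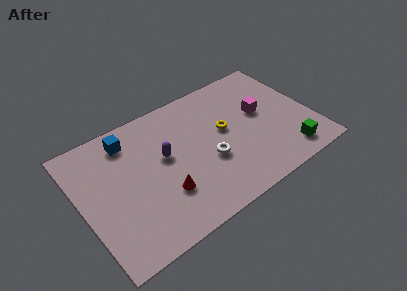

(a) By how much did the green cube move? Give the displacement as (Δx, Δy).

(0.4, -1.1)

From the two frames, the green cube sits at roughly (10.0, 2.3) before and (10.4, 1.2) after.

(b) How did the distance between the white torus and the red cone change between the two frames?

+1.2

They were about 1.4 units apart before and 2.6 after — 1.2 units further apart.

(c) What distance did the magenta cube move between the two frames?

2.8

The magenta cube was near (7.5, 2.4) before and (9.6, 4.3) after, so it travelled √(2.1² + 1.9²) ≈ 2.8 units.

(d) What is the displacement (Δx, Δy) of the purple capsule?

(0.5, 1.0)

The purple capsule was at about (3.9, 3.3) and moved to about (4.4, 4.3).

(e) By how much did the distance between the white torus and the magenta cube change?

+1.6

They were about 1.8 units apart before and 3.4 after — 1.6 units further apart.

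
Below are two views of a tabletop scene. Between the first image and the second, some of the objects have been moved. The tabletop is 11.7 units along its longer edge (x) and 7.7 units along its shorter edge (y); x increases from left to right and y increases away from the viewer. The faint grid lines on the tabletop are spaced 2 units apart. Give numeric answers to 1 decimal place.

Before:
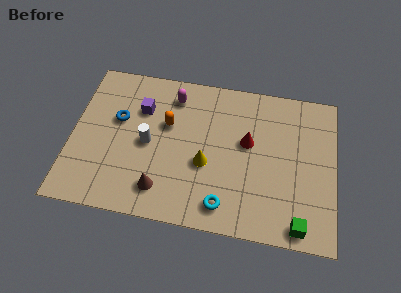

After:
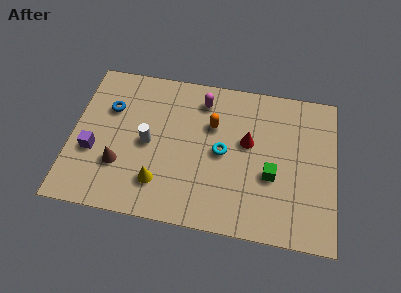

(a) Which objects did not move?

the white cylinder and the red cone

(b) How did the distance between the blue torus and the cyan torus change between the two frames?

-0.7

Before: roughly 6.0 units apart; after: 5.3. That's 0.7 units closer together.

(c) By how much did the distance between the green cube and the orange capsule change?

-3.8

They were about 7.2 units apart before and 3.4 after — 3.8 units closer together.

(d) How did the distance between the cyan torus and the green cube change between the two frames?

-1.0

The distance was about 3.3 in the first image and 2.3 in the second, so they moved 1.0 units closer together.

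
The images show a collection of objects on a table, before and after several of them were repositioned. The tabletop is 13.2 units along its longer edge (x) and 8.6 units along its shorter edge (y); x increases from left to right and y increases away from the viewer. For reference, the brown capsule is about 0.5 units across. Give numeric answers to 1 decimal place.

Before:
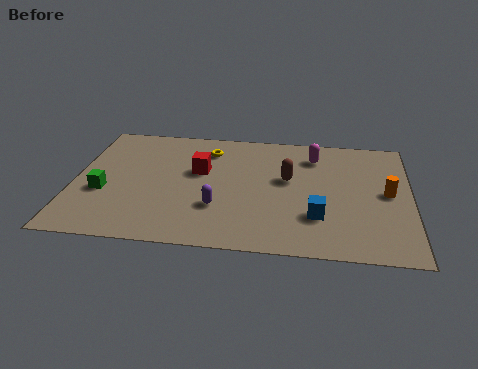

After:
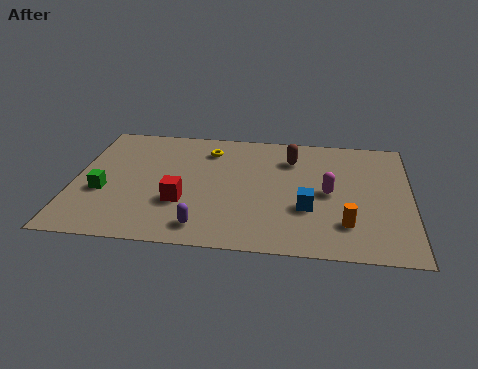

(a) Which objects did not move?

the yellow torus and the green cube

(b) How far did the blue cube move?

0.6

The blue cube was near (9.6, 2.5) before and (9.2, 3.0) after, so it travelled √(0.4² + 0.5²) ≈ 0.6 units.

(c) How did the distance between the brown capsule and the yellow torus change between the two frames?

-0.4

They were about 3.7 units apart before and 3.3 after — 0.4 units closer together.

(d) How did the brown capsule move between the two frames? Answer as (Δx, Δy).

(0.1, 1.5)

The brown capsule was at about (8.4, 5.0) and moved to about (8.5, 6.5).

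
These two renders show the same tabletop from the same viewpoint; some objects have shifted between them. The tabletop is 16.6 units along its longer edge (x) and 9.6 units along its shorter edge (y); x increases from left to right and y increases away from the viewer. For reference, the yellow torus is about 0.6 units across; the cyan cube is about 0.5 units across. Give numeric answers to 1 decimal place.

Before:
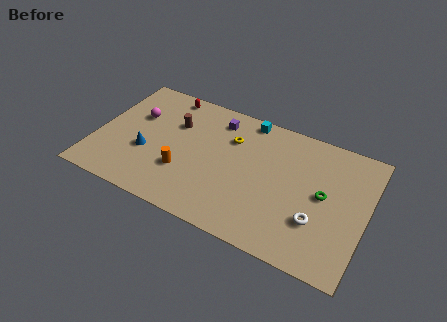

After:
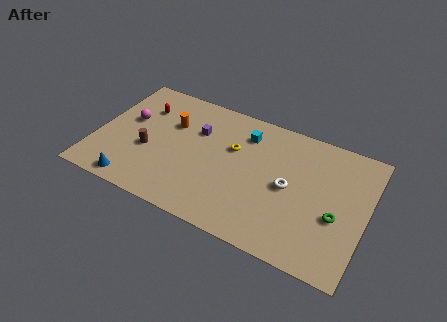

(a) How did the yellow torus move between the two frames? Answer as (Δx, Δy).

(0.2, -0.7)

The yellow torus started near (8.1, 6.8) and ended near (8.3, 6.1).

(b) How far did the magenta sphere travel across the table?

0.6

The magenta sphere moved from about (2.2, 6.2) to (1.8, 5.7), a distance of √(0.4² + 0.5²) ≈ 0.6.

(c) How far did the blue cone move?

2.6

The blue cone was near (3.2, 3.6) before and (2.8, 1.0) after, so it travelled √(0.4² + 2.6²) ≈ 2.6 units.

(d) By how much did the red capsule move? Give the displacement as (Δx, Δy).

(-1.3, -1.6)

The red capsule was at about (3.8, 8.6) and moved to about (2.5, 7.0).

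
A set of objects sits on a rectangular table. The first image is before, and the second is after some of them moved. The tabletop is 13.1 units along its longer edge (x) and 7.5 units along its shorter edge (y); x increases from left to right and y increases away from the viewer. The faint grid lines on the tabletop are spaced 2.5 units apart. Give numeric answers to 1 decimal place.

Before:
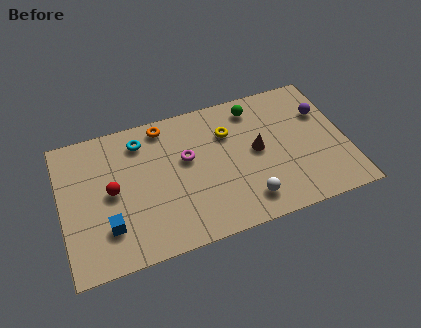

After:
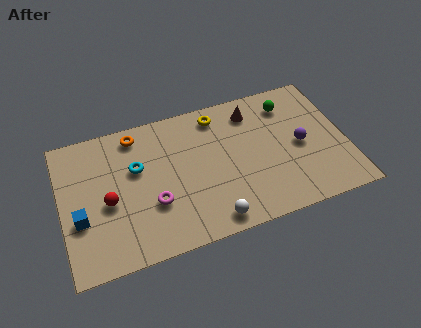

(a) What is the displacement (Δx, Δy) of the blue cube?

(-1.2, 0.8)

The blue cube started near (2.0, 2.0) and ended near (0.8, 2.8).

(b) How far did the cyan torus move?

1.4

The cyan torus was near (3.8, 6.1) before and (3.5, 4.7) after, so it travelled √(0.3² + 1.4²) ≈ 1.4 units.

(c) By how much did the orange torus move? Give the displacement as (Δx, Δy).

(-1.3, -0.1)

The orange torus was at about (4.9, 6.6) and moved to about (3.6, 6.5).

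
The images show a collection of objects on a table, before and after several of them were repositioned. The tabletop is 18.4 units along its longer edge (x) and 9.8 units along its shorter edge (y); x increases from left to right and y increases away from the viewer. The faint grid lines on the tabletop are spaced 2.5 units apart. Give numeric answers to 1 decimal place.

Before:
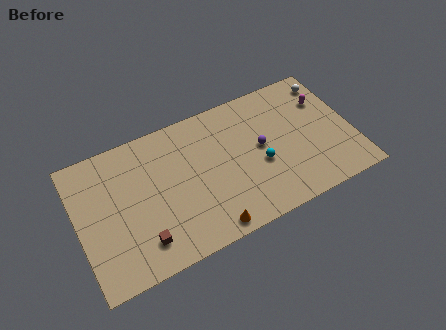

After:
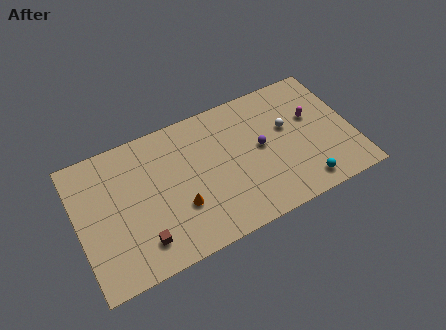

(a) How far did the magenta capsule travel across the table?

1.3

The magenta capsule moved from about (16.9, 6.9) to (15.9, 6.0), a distance of √(1.0² + 0.9²) ≈ 1.3.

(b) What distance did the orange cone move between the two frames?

2.8

The orange cone was near (8.2, 1.0) before and (6.6, 3.3) after, so it travelled √(1.6² + 2.3²) ≈ 2.8 units.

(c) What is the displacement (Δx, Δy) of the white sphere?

(-3.2, -2.3)

The white sphere started near (17.4, 8.2) and ended near (14.2, 5.9).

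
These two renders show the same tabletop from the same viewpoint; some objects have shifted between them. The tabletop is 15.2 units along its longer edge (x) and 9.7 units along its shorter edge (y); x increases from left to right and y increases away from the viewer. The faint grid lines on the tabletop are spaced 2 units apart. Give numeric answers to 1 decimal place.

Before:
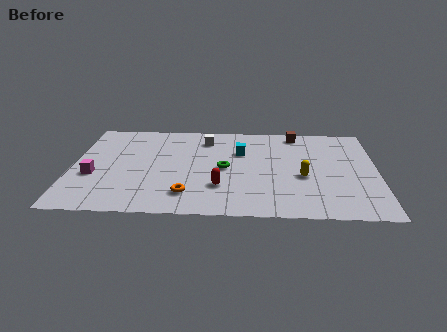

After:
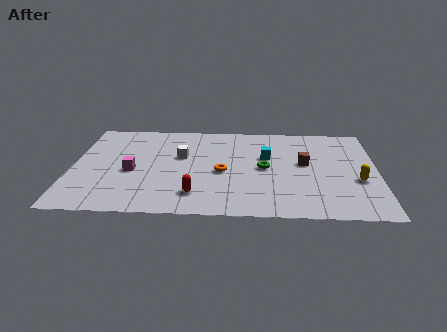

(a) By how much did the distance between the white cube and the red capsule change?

-1.1

The distance was about 5.1 in the first image and 4.0 in the second, so they moved 1.1 units closer together.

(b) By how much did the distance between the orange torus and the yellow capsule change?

+0.7

They were about 6.0 units apart before and 6.7 after — 0.7 units further apart.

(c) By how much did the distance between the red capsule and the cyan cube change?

+1.5

They were about 3.8 units apart before and 5.3 after — 1.5 units further apart.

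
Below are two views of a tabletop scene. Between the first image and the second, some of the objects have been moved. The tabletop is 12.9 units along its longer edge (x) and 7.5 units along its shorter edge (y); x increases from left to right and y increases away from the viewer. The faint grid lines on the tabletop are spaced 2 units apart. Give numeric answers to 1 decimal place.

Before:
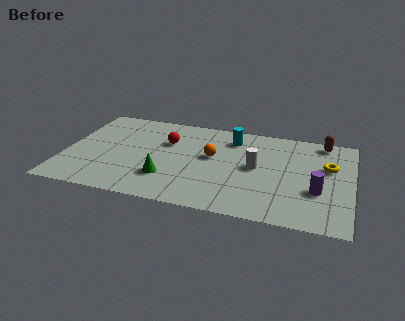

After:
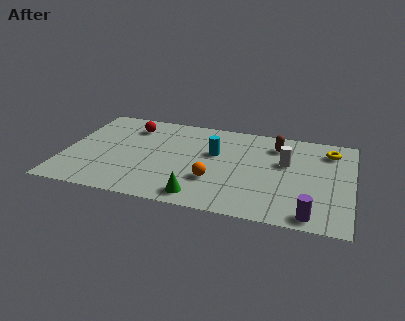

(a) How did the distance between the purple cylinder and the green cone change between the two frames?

-1.8

The distance was about 6.7 in the first image and 4.9 in the second, so they moved 1.8 units closer together.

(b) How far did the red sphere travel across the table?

1.9

The red sphere moved from about (4.5, 5.0) to (2.8, 5.9), a distance of √(1.7² + 0.9²) ≈ 1.9.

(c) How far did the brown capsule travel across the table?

2.2

The brown capsule was near (11.5, 6.7) before and (9.4, 5.9) after, so it travelled √(2.1² + 0.8²) ≈ 2.2 units.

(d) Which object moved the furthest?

the brown capsule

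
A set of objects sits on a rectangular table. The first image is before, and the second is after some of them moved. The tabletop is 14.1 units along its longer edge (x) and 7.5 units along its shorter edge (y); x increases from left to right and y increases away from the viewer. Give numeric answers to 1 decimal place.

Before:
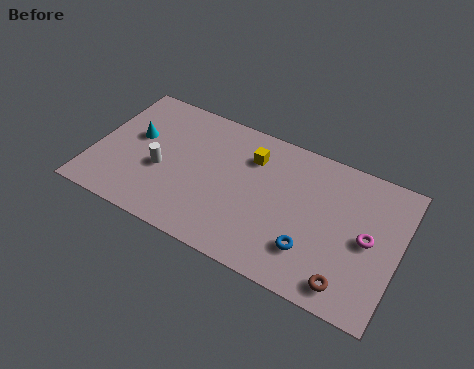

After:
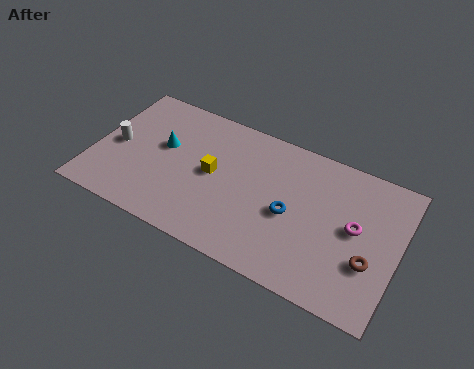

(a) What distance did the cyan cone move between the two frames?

1.3

The cyan cone moved from about (1.8, 4.4) to (3.1, 4.4), a distance of √(1.3² + 0.0²) ≈ 1.3.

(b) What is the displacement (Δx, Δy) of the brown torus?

(0.8, 1.5)

The brown torus started near (12.1, 1.1) and ended near (12.9, 2.6).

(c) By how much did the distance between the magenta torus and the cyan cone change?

-1.9

The distance was about 10.9 in the first image and 9.0 in the second, so they moved 1.9 units closer together.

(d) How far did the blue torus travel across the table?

1.8

From (10.3, 2.0) to (9.2, 3.4), the blue torus covered √(1.1² + 1.4²) ≈ 1.8 units.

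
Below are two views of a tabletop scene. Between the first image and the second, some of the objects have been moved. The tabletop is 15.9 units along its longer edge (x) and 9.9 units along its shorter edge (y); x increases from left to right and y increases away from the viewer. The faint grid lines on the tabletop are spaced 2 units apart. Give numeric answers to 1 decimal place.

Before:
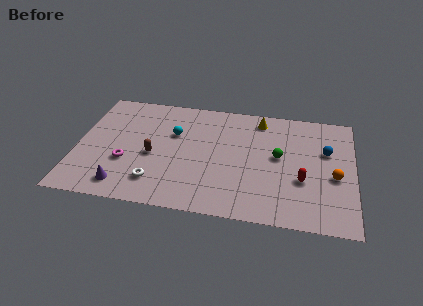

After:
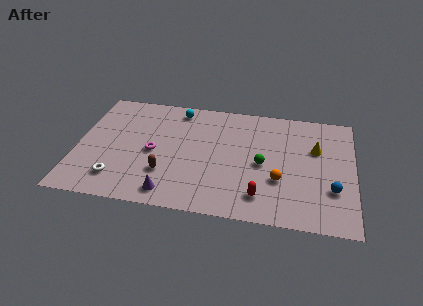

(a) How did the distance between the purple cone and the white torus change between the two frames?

+1.3

Before: roughly 1.9 units apart; after: 3.2. That's 1.3 units further apart.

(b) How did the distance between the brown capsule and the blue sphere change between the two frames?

-0.6

They were about 10.1 units apart before and 9.5 after — 0.6 units closer together.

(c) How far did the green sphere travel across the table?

1.2

From (11.6, 5.4) to (10.7, 4.6), the green sphere covered √(0.9² + 0.8²) ≈ 1.2 units.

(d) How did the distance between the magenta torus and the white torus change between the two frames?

+0.9

The distance was about 2.3 in the first image and 3.2 in the second, so they moved 0.9 units further apart.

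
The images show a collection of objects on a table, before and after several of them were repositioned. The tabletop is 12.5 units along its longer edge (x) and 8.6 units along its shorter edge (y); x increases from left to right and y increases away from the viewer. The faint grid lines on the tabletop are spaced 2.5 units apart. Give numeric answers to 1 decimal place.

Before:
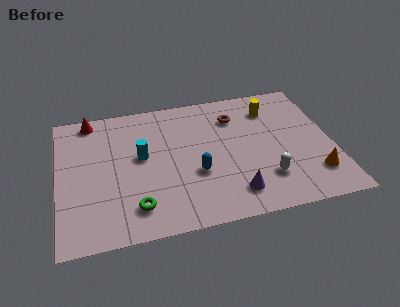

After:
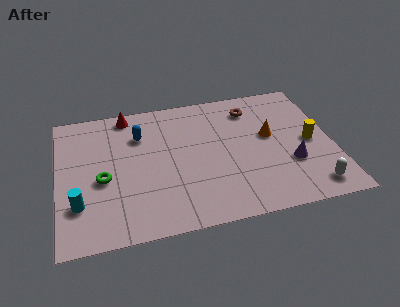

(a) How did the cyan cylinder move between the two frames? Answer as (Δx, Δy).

(-2.9, -2.4)

From the two frames, the cyan cylinder sits at roughly (3.8, 4.8) before and (0.9, 2.4) after.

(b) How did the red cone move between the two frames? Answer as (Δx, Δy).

(1.7, 0.0)

From the two frames, the red cone sits at roughly (1.6, 7.7) before and (3.3, 7.7) after.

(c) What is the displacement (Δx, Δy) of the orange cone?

(-1.8, 2.9)

From the two frames, the orange cone sits at roughly (11.5, 2.0) before and (9.7, 4.9) after.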